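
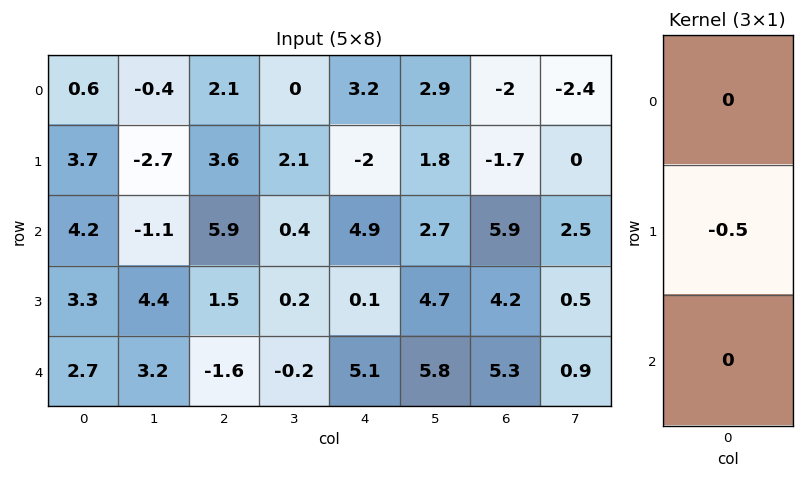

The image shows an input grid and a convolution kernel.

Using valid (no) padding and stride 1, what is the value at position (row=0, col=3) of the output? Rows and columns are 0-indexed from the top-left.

The receptive field on the input at this output position is [0 / 2.1 / 0.4]. Elementwise product with the kernel and sum: 2.1·-0.5.

-1.05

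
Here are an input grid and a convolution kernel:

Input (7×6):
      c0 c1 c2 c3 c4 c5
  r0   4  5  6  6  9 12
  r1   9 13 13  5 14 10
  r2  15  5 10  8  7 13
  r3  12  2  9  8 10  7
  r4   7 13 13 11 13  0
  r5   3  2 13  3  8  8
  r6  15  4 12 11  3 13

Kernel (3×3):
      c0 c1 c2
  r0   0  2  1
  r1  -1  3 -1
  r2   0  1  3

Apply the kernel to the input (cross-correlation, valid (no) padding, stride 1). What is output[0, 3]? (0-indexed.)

The receptive field on the input at this output position is [6 9 12 / 5 14 10 / 8 7 13]. Elementwise product with the kernel and sum: 9·2 + 12·1 + 5·-1 + 14·3 + 10·-1 + 7·1 + 13·3.

103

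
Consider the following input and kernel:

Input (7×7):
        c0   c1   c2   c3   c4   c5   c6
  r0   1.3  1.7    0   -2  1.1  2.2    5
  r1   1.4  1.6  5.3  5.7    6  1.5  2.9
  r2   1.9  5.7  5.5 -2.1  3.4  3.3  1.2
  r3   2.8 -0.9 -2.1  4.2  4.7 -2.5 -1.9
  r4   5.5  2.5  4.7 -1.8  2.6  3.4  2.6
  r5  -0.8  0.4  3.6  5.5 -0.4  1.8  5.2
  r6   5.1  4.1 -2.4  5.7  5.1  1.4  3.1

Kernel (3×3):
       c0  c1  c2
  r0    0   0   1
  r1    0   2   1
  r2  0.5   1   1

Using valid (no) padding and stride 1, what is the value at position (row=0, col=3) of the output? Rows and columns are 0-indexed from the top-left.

The receptive field on the input at this output position is [-2 1.1 2.2 / 5.7 6 1.5 / -2.1 3.4 3.3]. Elementwise product with the kernel and sum: 2.2·1 + 6·2 + 1.5·1 + -2.1·0.5 + 3.4·1 + 3.3·1.

21.35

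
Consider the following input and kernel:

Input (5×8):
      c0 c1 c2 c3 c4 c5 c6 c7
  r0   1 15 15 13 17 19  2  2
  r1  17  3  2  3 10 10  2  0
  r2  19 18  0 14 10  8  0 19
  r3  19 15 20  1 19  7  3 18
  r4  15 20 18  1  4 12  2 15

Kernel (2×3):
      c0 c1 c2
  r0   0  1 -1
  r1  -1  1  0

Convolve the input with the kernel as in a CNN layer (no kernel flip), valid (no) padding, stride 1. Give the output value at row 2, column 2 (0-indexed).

The receptive field on the input at this output position is [0 14 10 / 20 1 19]. Elementwise product with the kernel and sum: 14·1 + 10·-1 + 20·-1 + 1·1.

-15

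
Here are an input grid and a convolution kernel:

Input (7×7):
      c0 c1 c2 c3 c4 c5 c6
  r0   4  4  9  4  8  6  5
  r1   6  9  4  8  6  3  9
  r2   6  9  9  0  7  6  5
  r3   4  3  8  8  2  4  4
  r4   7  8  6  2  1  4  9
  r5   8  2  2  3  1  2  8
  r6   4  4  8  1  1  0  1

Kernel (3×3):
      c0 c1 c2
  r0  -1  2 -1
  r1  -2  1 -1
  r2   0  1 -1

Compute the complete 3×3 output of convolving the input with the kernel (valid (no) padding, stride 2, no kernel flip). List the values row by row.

-12 -22 -18
-8 -25 -9
-17 -5 -11

Output[0,0]: The receptive field on the input at this output position is [4 4 9 / 6 9 4 / 6 9 9]. Elementwise product with the kernel and sum: 4·-1 + 4·2 + 9·-1 + 6·-2 + 9·1 + 4·-1 + 9·1 + 9·-1.
Output[0,1]: The receptive field on the input at this output position is [9 4 8 / 4 8 6 / 9 0 7]. Elementwise product with the kernel and sum: 9·-1 + 4·2 + 8·-1 + 4·-2 + 8·1 + 6·-1 + 0·1 + 7·-1.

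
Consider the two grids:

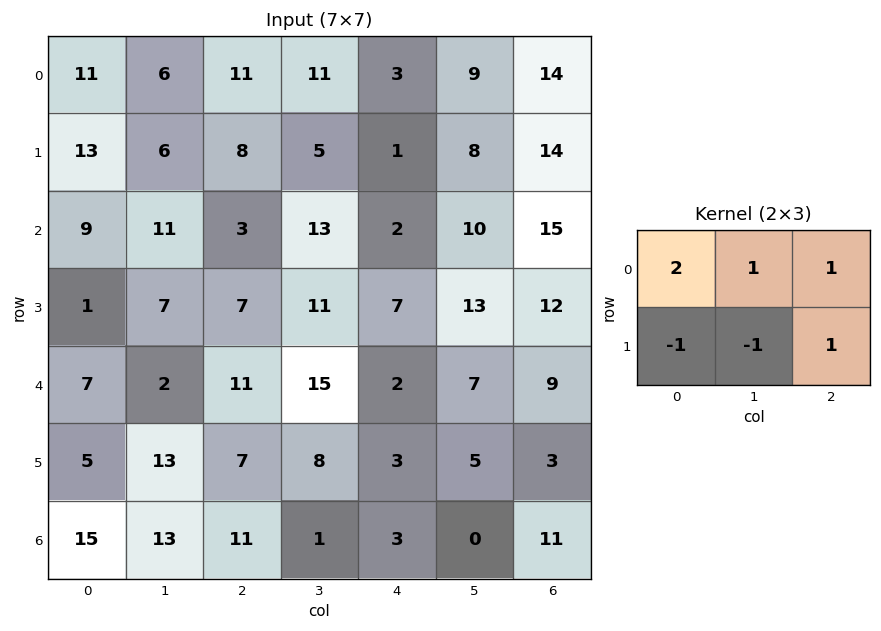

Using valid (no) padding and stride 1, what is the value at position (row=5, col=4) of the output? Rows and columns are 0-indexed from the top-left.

22

The receptive field on the input at this output position is [3 5 3 / 3 0 11]. Elementwise product with the kernel and sum: 3·2 + 5·1 + 3·1 + 3·-1 + 0·-1 + 11·1.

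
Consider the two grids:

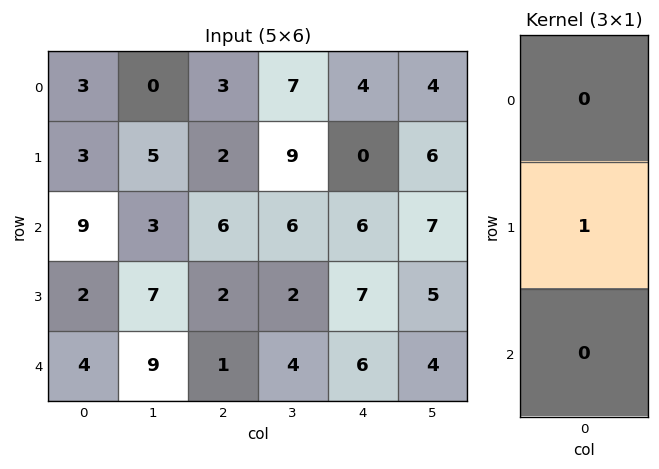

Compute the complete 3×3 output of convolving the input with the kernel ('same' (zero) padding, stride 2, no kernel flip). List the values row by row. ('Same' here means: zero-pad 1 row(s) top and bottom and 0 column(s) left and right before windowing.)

Output[0,0]: The receptive field on the zero-padded input at this output position is [0 / 3 / 3]. Elementwise product with the kernel and sum: 3·1.
Output[0,1]: The receptive field on the zero-padded input at this output position is [0 / 3 / 2]. Elementwise product with the kernel and sum: 3·1.

3 3 4
9 6 6
4 1 6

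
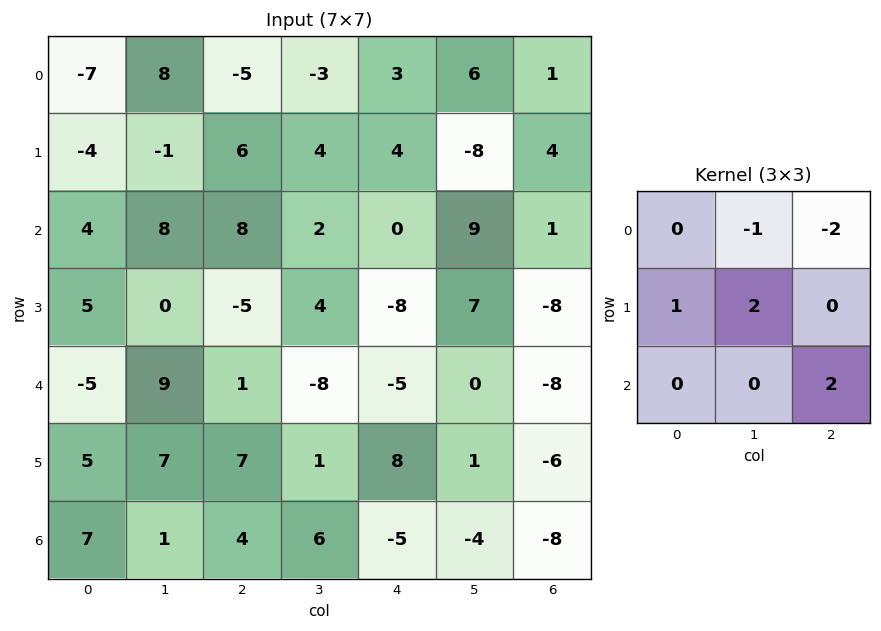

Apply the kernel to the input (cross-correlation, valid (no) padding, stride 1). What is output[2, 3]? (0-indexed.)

The receptive field on the input at this output position is [2 0 9 / 4 -8 7 / -8 -5 0]. Elementwise product with the kernel and sum: 0·-1 + 9·-2 + 4·1 + -8·2 + 0·2.

-30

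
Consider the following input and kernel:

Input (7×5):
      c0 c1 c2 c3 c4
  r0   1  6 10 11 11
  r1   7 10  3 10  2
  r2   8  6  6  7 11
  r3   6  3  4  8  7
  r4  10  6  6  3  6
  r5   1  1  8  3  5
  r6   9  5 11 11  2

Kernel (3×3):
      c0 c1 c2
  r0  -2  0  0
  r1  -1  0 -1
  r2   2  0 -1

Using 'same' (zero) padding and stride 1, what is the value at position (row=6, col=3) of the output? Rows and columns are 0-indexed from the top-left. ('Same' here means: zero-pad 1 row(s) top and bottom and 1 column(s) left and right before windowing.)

-29

The receptive field on the zero-padded input at this output position is [8 3 5 / 11 11 2 / 0 0 0]. Elementwise product with the kernel and sum: 8·-2 + 11·-1 + 2·-1 + 0·2 + 0·-1.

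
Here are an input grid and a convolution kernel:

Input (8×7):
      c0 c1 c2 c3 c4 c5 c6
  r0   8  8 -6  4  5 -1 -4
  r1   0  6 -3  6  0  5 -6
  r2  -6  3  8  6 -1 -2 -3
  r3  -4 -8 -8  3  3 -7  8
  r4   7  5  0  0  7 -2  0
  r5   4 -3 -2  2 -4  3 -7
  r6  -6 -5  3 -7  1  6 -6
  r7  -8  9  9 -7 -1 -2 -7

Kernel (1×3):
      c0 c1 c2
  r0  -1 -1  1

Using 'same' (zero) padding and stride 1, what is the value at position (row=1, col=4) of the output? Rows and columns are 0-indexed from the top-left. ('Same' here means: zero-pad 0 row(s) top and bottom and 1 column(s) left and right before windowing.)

The receptive field on the zero-padded input at this output position is [6 0 5]. Elementwise product with the kernel and sum: 6·-1 + 0·-1 + 5·1.

-1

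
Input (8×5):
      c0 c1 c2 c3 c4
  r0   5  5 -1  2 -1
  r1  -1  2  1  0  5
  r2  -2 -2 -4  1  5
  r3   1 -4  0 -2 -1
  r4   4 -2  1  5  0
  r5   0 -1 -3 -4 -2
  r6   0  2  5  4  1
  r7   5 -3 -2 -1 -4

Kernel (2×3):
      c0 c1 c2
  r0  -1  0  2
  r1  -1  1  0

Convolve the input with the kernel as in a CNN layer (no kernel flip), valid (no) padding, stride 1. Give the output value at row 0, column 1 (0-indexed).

-2

The receptive field on the input at this output position is [5 -1 2 / 2 1 0]. Elementwise product with the kernel and sum: 5·-1 + 2·2 + 2·-1 + 1·1.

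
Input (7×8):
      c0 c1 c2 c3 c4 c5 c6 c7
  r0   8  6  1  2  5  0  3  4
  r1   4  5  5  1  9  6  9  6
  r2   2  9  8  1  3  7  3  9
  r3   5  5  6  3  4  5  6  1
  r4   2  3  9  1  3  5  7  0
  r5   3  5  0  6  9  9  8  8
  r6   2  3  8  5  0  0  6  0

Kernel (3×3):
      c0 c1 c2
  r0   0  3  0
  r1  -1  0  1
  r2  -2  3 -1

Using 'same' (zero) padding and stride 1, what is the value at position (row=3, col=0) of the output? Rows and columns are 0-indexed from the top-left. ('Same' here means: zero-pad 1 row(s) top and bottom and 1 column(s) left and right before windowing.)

The receptive field on the zero-padded input at this output position is [0 2 9 / 0 5 5 / 0 2 3]. Elementwise product with the kernel and sum: 2·3 + 0·-1 + 5·1 + 0·-2 + 2·3 + 3·-1.

14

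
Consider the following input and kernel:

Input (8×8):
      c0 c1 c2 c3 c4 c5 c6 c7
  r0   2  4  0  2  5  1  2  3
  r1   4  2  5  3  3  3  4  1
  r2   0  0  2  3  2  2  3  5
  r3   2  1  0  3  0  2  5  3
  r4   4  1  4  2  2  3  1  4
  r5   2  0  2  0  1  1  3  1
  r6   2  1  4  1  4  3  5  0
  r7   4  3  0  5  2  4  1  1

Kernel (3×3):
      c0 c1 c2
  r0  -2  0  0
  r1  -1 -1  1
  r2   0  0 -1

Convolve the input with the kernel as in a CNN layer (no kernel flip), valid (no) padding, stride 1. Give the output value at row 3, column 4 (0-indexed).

-7

The receptive field on the input at this output position is [0 2 5 / 2 3 1 / 1 1 3]. Elementwise product with the kernel and sum: 0·-2 + 2·-1 + 3·-1 + 1·1 + 3·-1.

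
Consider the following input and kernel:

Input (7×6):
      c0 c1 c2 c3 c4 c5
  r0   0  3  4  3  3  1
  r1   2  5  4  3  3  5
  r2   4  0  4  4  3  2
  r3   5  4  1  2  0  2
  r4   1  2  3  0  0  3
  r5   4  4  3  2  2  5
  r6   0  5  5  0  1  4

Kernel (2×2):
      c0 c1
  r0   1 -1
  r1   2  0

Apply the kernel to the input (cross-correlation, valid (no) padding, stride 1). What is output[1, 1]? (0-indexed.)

1

The receptive field on the input at this output position is [5 4 / 0 4]. Elementwise product with the kernel and sum: 5·1 + 4·-1 + 0·2.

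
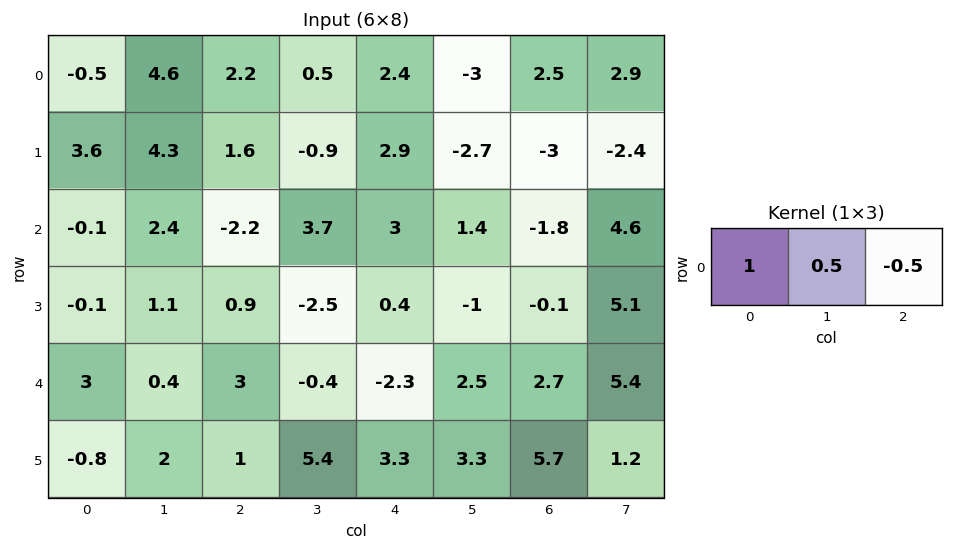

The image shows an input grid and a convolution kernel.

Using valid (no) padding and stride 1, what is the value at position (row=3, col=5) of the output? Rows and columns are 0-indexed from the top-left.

The receptive field on the input at this output position is [-1 -0.1 5.1]. Elementwise product with the kernel and sum: -1·1 + -0.1·0.5 + 5.1·-0.5.

-3.6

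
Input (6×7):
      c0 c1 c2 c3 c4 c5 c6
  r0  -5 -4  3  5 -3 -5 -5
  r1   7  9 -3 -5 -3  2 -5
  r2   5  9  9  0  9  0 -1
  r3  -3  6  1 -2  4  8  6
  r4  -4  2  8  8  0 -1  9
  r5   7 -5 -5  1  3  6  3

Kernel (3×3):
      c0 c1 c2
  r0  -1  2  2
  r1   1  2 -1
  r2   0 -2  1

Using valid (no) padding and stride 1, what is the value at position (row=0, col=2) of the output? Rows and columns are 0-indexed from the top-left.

0

The receptive field on the input at this output position is [3 5 -3 / -3 -5 -3 / 9 0 9]. Elementwise product with the kernel and sum: 3·-1 + 5·2 + -3·2 + -3·1 + -5·2 + -3·-1 + 0·-2 + 9·1.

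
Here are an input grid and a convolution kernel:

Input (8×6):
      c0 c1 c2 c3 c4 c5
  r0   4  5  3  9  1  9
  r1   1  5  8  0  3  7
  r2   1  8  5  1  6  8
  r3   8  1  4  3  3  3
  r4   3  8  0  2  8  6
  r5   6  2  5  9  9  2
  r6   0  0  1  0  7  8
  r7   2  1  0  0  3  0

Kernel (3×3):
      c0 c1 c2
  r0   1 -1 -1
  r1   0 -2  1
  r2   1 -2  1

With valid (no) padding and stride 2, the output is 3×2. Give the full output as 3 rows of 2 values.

-16 5
-23 -1
-3 -11

Output[0,0]: The receptive field on the input at this output position is [4 5 3 / 1 5 8 / 1 8 5]. Elementwise product with the kernel and sum: 4·1 + 5·-1 + 3·-1 + 5·-2 + 8·1 + 1·1 + 8·-2 + 5·1.
Output[0,1]: The receptive field on the input at this output position is [3 9 1 / 8 0 3 / 5 1 6]. Elementwise product with the kernel and sum: 3·1 + 9·-1 + 1·-1 + 0·-2 + 3·1 + 5·1 + 1·-2 + 6·1.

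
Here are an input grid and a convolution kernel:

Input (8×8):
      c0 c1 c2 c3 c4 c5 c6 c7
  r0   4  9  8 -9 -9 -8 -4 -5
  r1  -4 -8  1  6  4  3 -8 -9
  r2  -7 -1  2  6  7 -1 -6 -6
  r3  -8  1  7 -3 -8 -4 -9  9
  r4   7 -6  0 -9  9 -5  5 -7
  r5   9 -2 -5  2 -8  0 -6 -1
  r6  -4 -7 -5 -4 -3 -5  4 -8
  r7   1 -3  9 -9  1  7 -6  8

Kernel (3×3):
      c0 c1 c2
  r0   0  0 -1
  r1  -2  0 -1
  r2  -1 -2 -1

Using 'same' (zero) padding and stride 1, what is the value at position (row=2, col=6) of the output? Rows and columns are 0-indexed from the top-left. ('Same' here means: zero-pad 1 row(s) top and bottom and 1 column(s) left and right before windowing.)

The receptive field on the zero-padded input at this output position is [3 -8 -9 / -1 -6 -6 / -4 -9 9]. Elementwise product with the kernel and sum: -9·-1 + -1·-2 + -6·-1 + -4·-1 + -9·-2 + 9·-1.

30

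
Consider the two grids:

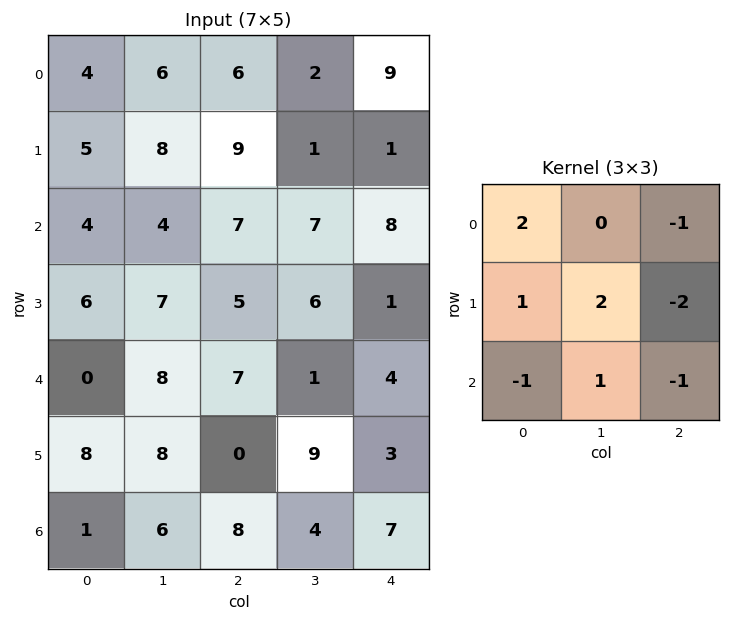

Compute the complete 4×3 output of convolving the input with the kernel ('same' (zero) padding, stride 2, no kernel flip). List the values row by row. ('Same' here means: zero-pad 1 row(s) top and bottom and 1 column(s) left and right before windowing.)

-7 14 20
-9 11 20
-23 11 15
-18 21 36

Output[0,0]: The receptive field on the zero-padded input at this output position is [0 0 0 / 0 4 6 / 0 5 8]. Elementwise product with the kernel and sum: 0·2 + 0·-1 + 0·1 + 4·2 + 6·-2 + 0·-1 + 5·1 + 8·-1.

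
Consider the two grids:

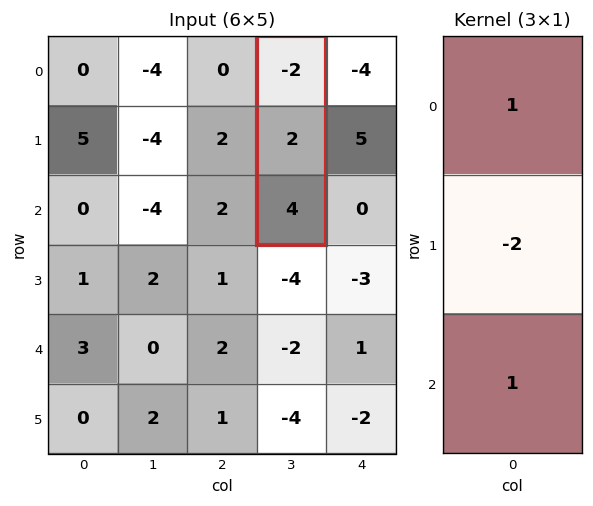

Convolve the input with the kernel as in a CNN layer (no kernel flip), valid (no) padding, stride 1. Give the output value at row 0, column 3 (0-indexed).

-2

The receptive field on the input at this output position is [-2 / 2 / 4]. Elementwise product with the kernel and sum: -2·1 + 2·-2 + 4·1.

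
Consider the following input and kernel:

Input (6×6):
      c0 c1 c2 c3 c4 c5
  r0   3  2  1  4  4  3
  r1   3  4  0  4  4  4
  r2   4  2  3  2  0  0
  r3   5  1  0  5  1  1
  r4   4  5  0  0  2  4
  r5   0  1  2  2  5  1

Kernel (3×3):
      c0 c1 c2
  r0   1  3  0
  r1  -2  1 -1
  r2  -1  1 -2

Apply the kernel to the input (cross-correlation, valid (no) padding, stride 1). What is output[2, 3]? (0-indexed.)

-14

The receptive field on the input at this output position is [2 0 0 / 5 1 1 / 0 2 4]. Elementwise product with the kernel and sum: 2·1 + 0·3 + 5·-2 + 1·1 + 1·-1 + 0·-1 + 2·1 + 4·-2.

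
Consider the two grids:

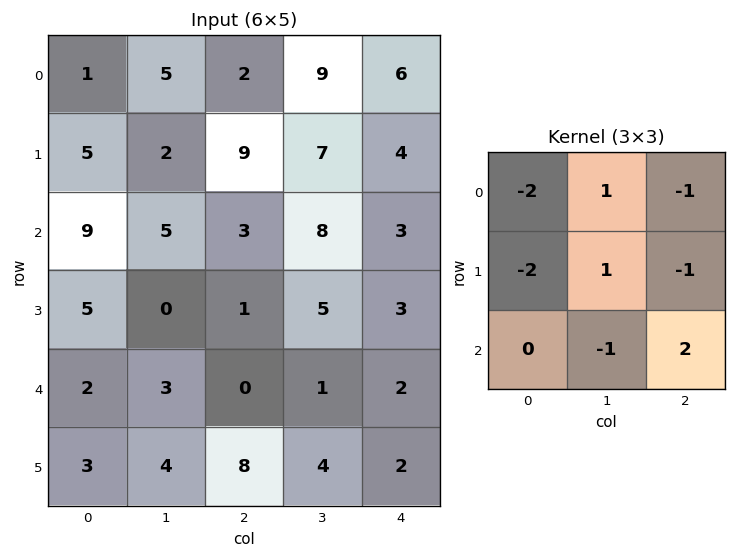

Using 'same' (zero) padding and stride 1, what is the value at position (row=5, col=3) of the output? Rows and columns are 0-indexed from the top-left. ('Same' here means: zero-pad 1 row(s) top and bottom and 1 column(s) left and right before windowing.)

The receptive field on the zero-padded input at this output position is [0 1 2 / 8 4 2 / 0 0 0]. Elementwise product with the kernel and sum: 0·-2 + 1·1 + 2·-1 + 8·-2 + 4·1 + 2·-1 + 0·-1 + 0·2.

-15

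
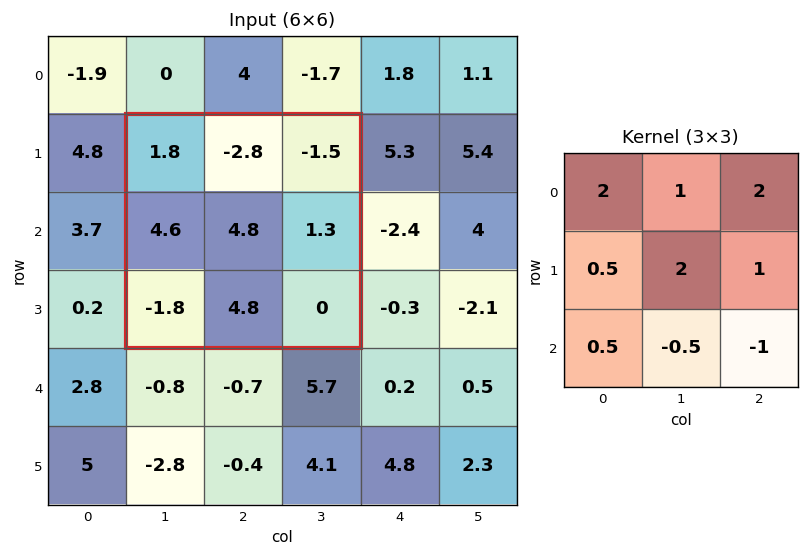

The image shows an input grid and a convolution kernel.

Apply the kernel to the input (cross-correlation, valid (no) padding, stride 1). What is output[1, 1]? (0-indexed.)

The receptive field on the input at this output position is [1.8 -2.8 -1.5 / 4.6 4.8 1.3 / -1.8 4.8 0]. Elementwise product with the kernel and sum: 1.8·2 + -2.8·1 + -1.5·2 + 4.6·0.5 + 4.8·2 + 1.3·1 + -1.8·0.5 + 4.8·-0.5 + 0·-1.

7.7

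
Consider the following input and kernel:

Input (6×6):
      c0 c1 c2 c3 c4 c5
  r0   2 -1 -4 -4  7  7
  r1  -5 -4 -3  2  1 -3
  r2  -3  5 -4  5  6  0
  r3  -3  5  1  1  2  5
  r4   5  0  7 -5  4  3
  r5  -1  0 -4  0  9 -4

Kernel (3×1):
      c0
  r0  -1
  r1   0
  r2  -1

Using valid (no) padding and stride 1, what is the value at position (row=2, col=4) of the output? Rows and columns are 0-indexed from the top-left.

-10

The receptive field on the input at this output position is [6 / 2 / 4]. Elementwise product with the kernel and sum: 6·-1 + 4·-1.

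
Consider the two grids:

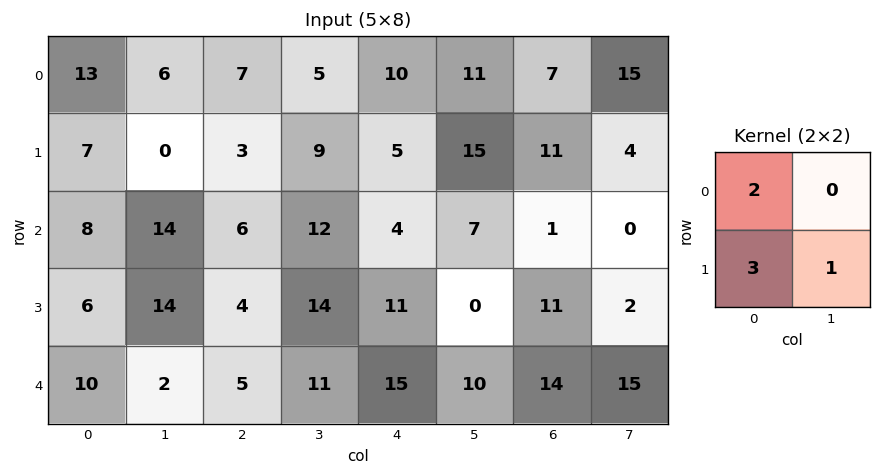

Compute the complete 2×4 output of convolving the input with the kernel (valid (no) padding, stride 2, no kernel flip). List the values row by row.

47 32 50 51
48 38 41 37

Output[0,0]: The receptive field on the input at this output position is [13 6 / 7 0]. Elementwise product with the kernel and sum: 13·2 + 7·3 + 0·1.
Output[0,1]: The receptive field on the input at this output position is [7 5 / 3 9]. Elementwise product with the kernel and sum: 7·2 + 3·3 + 9·1.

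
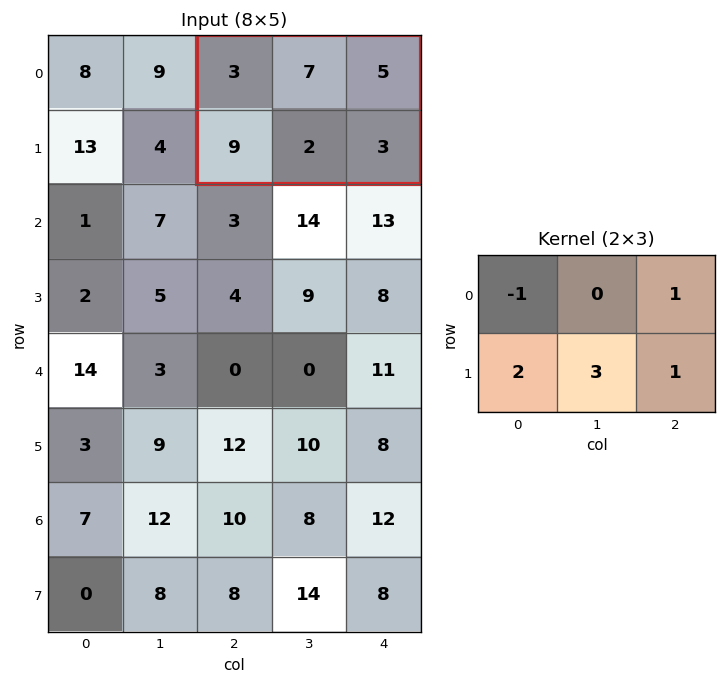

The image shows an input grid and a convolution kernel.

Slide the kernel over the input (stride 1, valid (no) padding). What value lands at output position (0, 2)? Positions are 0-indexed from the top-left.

29

The receptive field on the input at this output position is [3 7 5 / 9 2 3]. Elementwise product with the kernel and sum: 3·-1 + 5·1 + 9·2 + 2·3 + 3·1.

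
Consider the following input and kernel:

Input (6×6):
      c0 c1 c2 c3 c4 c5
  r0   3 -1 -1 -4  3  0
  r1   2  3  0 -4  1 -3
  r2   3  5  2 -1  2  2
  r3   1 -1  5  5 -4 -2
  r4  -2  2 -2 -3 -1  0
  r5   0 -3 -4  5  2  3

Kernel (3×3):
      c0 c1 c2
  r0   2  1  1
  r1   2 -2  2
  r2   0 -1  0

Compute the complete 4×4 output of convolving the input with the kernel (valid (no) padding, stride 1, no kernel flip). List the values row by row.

-3 -11 8 -23
8 1 2 -8
25 11 0 17
-3 14 6 -2

Output[0,0]: The receptive field on the input at this output position is [3 -1 -1 / 2 3 0 / 3 5 2]. Elementwise product with the kernel and sum: 3·2 + -1·1 + -1·1 + 2·2 + 3·-2 + 0·2 + 5·-1.
Output[0,1]: The receptive field on the input at this output position is [-1 -1 -4 / 3 0 -4 / 5 2 -1]. Elementwise product with the kernel and sum: -1·2 + -1·1 + -4·1 + 3·2 + 0·-2 + -4·2 + 2·-1.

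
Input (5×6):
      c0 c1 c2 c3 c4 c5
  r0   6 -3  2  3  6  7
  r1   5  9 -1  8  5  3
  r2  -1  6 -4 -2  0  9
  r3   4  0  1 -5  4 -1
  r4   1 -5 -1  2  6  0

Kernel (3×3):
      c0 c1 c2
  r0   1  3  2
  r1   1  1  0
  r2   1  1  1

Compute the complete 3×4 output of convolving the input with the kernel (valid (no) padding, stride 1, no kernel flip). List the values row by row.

Output[0,0]: The receptive field on the input at this output position is [6 -3 2 / 5 9 -1 / -1 6 -4]. Elementwise product with the kernel and sum: 6·1 + -3·3 + 2·2 + 5·1 + 9·1 + -1·1 + 6·1 + -4·1.
Output[0,1]: The receptive field on the input at this output position is [-3 2 3 / 9 -1 8 / 6 -4 -2]. Elementwise product with the kernel and sum: -3·1 + 2·3 + 3·2 + 9·1 + -1·1 + 6·1 + -4·1 + -2·1.

16 17 24 55
40 20 27 25
8 -13 -7 23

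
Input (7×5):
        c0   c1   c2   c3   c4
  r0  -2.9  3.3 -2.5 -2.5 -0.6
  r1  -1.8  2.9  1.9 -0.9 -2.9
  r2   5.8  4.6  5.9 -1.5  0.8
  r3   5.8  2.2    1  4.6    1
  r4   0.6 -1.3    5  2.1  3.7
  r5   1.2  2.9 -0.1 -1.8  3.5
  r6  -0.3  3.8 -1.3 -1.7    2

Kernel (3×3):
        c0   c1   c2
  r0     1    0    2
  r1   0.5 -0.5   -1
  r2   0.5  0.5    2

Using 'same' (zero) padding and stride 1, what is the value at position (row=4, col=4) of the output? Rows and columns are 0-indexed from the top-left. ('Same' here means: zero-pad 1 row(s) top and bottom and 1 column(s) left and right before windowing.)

4.65

The receptive field on the zero-padded input at this output position is [4.6 1 0 / 2.1 3.7 0 / -1.8 3.5 0]. Elementwise product with the kernel and sum: 4.6·1 + 0·2 + 2.1·0.5 + 3.7·-0.5 + 0·-1 + -1.8·0.5 + 3.5·0.5 + 0·2.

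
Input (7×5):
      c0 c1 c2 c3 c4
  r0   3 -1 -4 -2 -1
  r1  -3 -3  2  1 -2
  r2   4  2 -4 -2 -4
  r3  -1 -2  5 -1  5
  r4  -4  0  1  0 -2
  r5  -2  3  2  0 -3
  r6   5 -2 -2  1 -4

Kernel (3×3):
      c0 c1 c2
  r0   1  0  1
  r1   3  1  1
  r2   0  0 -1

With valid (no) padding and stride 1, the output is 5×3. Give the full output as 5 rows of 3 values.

-7 -7 4
4 -1 -23
-1 -2 13
-9 -2 14
-2 10 6

Output[0,0]: The receptive field on the input at this output position is [3 -1 -4 / -3 -3 2 / 4 2 -4]. Elementwise product with the kernel and sum: 3·1 + -4·1 + -3·3 + -3·1 + 2·1 + -4·-1.
Output[0,1]: The receptive field on the input at this output position is [-1 -4 -2 / -3 2 1 / 2 -4 -2]. Elementwise product with the kernel and sum: -1·1 + -2·1 + -3·3 + 2·1 + 1·1 + -2·-1.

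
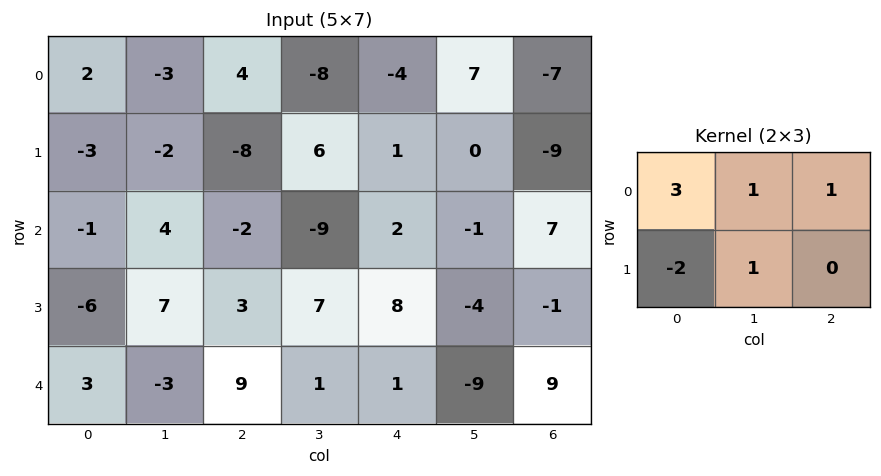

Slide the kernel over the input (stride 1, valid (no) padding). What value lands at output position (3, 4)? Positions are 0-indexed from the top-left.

8

The receptive field on the input at this output position is [8 -4 -1 / 1 -9 9]. Elementwise product with the kernel and sum: 8·3 + -4·1 + -1·1 + 1·-2 + -9·1.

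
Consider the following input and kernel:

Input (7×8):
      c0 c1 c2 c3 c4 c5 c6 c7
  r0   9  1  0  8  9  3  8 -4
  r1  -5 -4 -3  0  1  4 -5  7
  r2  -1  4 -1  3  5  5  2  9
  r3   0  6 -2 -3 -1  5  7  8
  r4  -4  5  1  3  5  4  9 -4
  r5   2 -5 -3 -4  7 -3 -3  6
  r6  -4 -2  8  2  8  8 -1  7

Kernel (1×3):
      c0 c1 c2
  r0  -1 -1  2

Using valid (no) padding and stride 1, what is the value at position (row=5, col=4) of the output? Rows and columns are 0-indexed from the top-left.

The receptive field on the input at this output position is [7 -3 -3]. Elementwise product with the kernel and sum: 7·-1 + -3·-1 + -3·2.

-10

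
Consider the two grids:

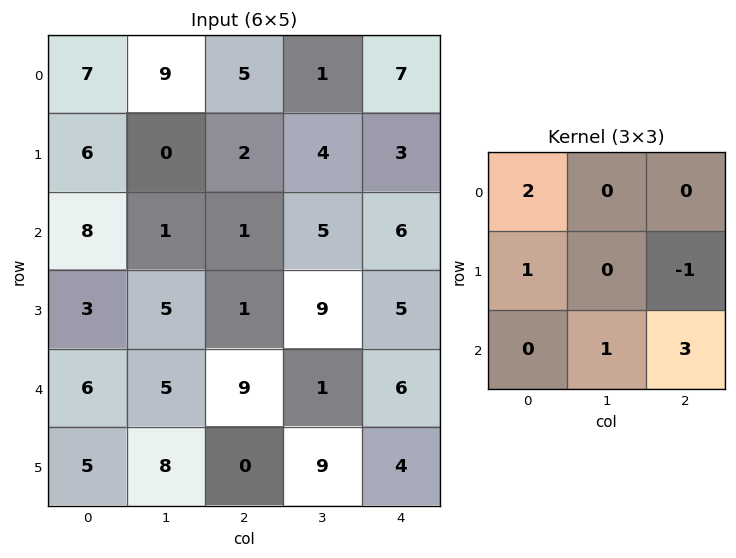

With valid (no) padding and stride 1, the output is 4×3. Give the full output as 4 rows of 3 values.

Output[0,0]: The receptive field on the input at this output position is [7 9 5 / 6 0 2 / 8 1 1]. Elementwise product with the kernel and sum: 7·2 + 6·1 + 2·-1 + 1·1 + 1·3.
Output[0,1]: The receptive field on the input at this output position is [9 5 1 / 0 2 4 / 1 1 5]. Elementwise product with the kernel and sum: 9·2 + 0·1 + 4·-1 + 1·1 + 5·3.

22 30 32
27 24 23
50 10 17
11 41 26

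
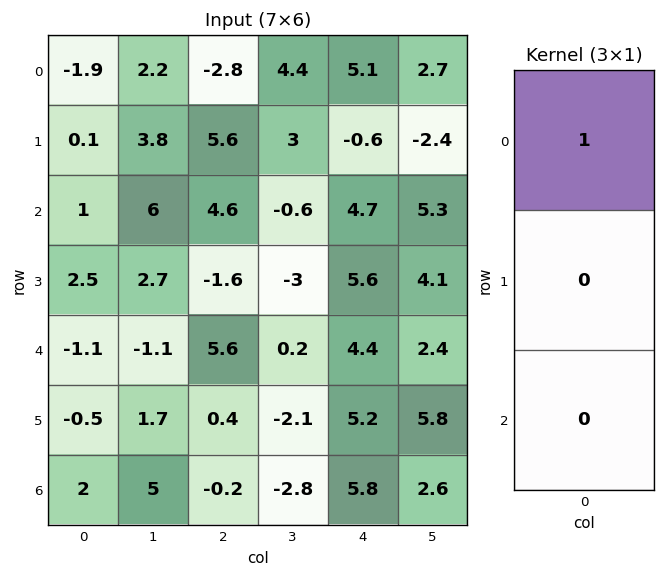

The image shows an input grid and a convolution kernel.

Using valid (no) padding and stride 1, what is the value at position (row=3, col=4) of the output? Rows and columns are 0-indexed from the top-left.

The receptive field on the input at this output position is [5.6 / 4.4 / 5.2]. Elementwise product with the kernel and sum: 5.6·1.

5.6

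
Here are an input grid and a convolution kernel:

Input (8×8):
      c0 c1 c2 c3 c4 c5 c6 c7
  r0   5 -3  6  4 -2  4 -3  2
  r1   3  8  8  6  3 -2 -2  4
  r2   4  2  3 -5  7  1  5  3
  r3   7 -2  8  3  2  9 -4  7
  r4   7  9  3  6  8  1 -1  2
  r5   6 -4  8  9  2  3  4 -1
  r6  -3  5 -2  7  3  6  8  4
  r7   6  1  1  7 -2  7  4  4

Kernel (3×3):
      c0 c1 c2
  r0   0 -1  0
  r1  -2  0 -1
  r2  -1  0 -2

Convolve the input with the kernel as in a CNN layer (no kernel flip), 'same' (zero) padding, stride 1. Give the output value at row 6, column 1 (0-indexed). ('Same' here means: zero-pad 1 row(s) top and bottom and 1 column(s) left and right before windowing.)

The receptive field on the zero-padded input at this output position is [6 -4 8 / -3 5 -2 / 6 1 1]. Elementwise product with the kernel and sum: -4·-1 + -3·-2 + -2·-1 + 6·-1 + 1·-2.

4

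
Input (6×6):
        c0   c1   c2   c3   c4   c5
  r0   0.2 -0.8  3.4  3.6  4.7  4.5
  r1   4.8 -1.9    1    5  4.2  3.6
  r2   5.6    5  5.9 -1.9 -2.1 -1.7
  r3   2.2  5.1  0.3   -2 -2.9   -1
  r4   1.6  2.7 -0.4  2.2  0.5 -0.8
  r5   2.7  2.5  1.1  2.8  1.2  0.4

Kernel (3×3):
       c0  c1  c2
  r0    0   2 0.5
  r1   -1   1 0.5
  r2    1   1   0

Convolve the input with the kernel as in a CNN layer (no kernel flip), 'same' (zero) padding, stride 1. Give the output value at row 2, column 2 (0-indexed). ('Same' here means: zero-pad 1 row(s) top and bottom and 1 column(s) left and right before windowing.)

9.85

The receptive field on the zero-padded input at this output position is [-1.9 1 5 / 5 5.9 -1.9 / 5.1 0.3 -2]. Elementwise product with the kernel and sum: 1·2 + 5·0.5 + 5·-1 + 5.9·1 + -1.9·0.5 + 5.1·1 + 0.3·1.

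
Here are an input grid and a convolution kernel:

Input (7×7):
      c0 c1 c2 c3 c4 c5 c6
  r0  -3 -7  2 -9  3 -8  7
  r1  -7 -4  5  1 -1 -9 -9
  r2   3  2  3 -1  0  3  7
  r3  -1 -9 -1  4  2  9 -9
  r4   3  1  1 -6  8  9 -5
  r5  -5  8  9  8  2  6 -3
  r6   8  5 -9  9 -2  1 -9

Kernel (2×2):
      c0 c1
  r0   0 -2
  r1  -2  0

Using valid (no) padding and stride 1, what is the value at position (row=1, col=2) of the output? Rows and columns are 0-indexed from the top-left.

-8

The receptive field on the input at this output position is [5 1 / 3 -1]. Elementwise product with the kernel and sum: 1·-2 + 3·-2.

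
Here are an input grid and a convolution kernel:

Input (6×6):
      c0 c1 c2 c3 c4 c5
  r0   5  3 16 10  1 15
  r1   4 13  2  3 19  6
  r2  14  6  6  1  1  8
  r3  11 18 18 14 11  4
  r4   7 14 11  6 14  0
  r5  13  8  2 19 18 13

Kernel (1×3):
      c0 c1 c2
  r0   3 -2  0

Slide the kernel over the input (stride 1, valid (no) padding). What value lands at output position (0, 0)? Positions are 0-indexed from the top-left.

9

The receptive field on the input at this output position is [5 3 16]. Elementwise product with the kernel and sum: 5·3 + 3·-2.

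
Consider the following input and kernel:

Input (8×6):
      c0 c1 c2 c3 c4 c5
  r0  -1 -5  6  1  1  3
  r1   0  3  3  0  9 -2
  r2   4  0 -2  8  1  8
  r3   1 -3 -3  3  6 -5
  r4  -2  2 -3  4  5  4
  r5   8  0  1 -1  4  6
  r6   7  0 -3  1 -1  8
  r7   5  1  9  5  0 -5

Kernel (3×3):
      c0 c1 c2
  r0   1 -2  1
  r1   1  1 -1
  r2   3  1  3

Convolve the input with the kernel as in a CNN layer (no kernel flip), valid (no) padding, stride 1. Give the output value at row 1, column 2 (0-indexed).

29

The receptive field on the input at this output position is [3 0 9 / -2 8 1 / -3 3 6]. Elementwise product with the kernel and sum: 3·1 + 0·-2 + 9·1 + -2·1 + 8·1 + 1·-1 + -3·3 + 3·1 + 6·3.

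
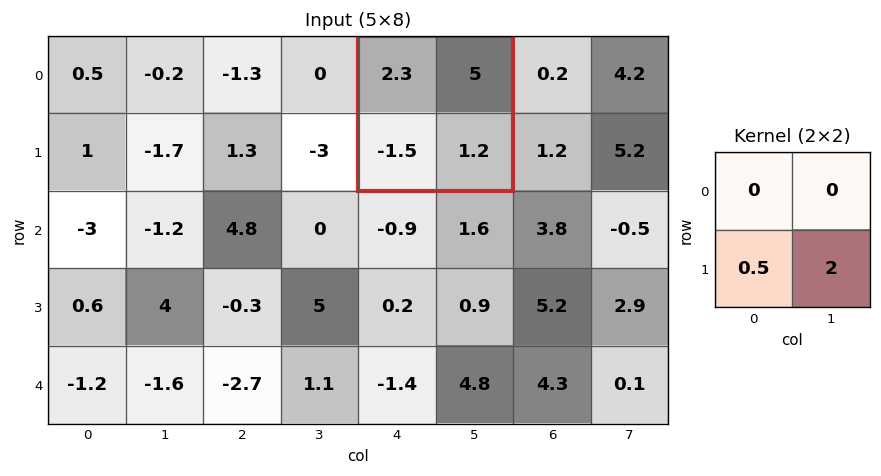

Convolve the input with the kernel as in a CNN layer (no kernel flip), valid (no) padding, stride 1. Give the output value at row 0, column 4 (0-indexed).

1.65

The receptive field on the input at this output position is [2.3 5 / -1.5 1.2]. Elementwise product with the kernel and sum: -1.5·0.5 + 1.2·2.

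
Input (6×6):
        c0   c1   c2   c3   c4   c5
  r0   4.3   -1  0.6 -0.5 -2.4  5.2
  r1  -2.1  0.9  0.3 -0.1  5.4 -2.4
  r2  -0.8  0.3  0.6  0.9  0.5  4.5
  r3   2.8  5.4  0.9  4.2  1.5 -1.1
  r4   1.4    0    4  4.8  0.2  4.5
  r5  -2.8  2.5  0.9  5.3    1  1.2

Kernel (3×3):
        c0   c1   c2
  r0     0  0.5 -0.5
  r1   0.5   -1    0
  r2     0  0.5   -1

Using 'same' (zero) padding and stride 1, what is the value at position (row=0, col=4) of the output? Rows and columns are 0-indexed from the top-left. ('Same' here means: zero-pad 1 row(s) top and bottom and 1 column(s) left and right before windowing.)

The receptive field on the zero-padded input at this output position is [0 0 0 / -0.5 -2.4 5.2 / -0.1 5.4 -2.4]. Elementwise product with the kernel and sum: 0·0.5 + 0·-0.5 + -0.5·0.5 + -2.4·-1 + 5.4·0.5 + -2.4·-1.

7.25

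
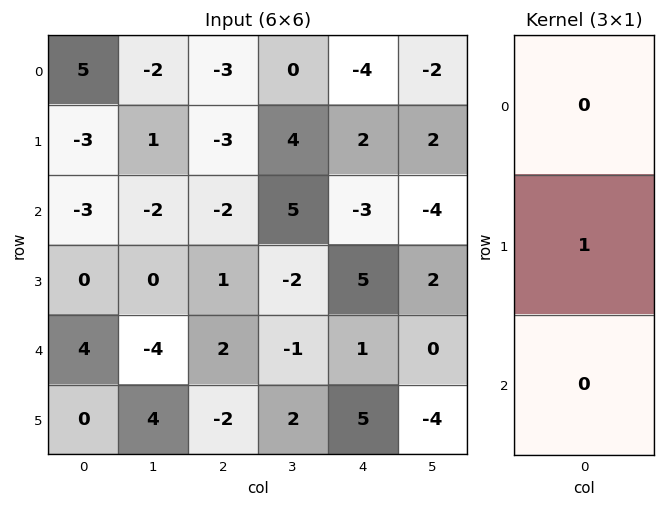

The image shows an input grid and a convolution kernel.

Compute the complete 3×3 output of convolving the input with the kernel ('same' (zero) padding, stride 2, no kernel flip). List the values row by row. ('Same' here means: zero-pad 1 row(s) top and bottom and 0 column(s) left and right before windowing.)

5 -3 -4
-3 -2 -3
4 2 1

Output[0,0]: The receptive field on the zero-padded input at this output position is [0 / 5 / -3]. Elementwise product with the kernel and sum: 5·1.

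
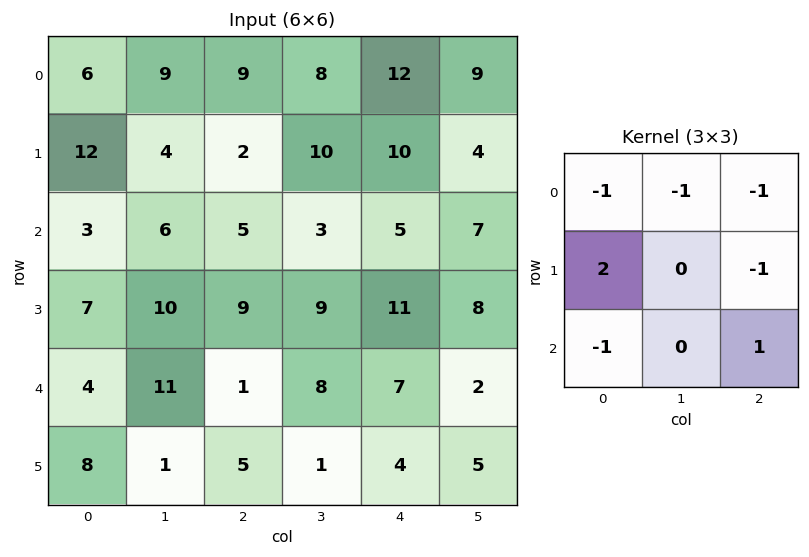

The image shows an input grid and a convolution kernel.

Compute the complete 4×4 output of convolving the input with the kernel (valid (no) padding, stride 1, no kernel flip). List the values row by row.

Output[0,0]: The receptive field on the input at this output position is [6 9 9 / 12 4 2 / 3 6 5]. Elementwise product with the kernel and sum: 6·-1 + 9·-1 + 9·-1 + 12·2 + 2·-1 + 3·-1 + 5·1.

0 -31 -35 -9
-15 -8 -15 -26
-12 -6 0 -11
-22 -14 -35 -10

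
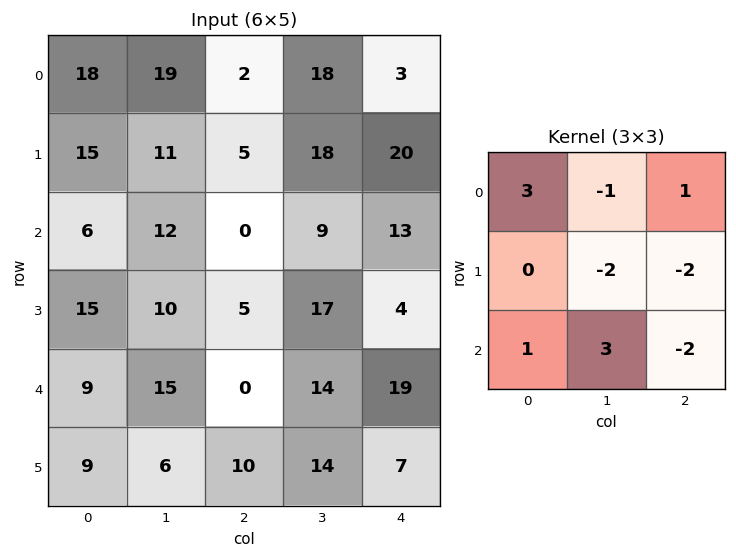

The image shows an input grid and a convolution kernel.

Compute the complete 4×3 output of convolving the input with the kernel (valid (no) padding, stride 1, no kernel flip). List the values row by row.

Output[0,0]: The receptive field on the input at this output position is [18 19 2 / 15 11 5 / 6 12 0]. Elementwise product with the kernel and sum: 18·3 + 19·-1 + 2·1 + 11·-2 + 5·-2 + 6·1 + 12·3 + 0·-2.

47 21 -84
50 19 21
30 -12 -34
17 22 -26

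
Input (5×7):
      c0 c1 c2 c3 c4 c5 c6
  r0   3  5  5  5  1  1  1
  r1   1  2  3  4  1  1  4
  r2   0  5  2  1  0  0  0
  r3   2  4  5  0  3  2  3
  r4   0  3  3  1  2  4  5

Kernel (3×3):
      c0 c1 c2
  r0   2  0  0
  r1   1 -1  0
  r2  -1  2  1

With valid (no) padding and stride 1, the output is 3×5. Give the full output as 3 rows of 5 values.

Output[0,0]: The receptive field on the input at this output position is [3 5 5 / 1 2 3 / 0 5 2]. Elementwise product with the kernel and sum: 3·2 + 1·1 + 2·-1 + 0·-1 + 5·2 + 2·1.
Output[0,1]: The receptive field on the input at this output position is [5 5 5 / 2 3 4 / 5 2 1]. Elementwise product with the kernel and sum: 5·2 + 2·1 + 3·-1 + 5·-1 + 2·2 + 1·1.

17 9 9 12 2
8 13 5 17 6
7 13 10 6 12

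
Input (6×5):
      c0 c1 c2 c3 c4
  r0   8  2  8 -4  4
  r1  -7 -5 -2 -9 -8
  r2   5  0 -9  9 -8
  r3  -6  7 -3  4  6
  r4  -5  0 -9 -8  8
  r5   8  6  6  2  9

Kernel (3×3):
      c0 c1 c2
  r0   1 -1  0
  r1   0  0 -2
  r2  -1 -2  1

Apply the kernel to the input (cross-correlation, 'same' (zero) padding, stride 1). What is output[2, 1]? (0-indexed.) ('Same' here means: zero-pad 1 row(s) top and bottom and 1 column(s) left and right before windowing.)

5

The receptive field on the zero-padded input at this output position is [-7 -5 -2 / 5 0 -9 / -6 7 -3]. Elementwise product with the kernel and sum: -7·1 + -5·-1 + -9·-2 + -6·-1 + 7·-2 + -3·1.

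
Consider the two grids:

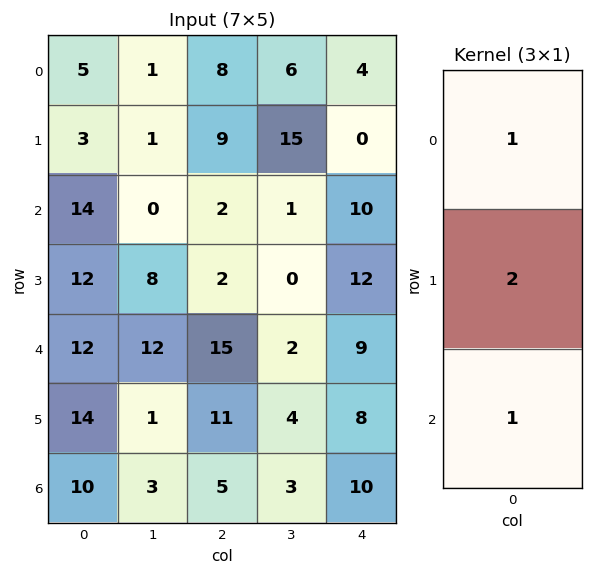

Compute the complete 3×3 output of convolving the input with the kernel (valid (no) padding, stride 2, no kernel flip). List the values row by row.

Output[0,0]: The receptive field on the input at this output position is [5 / 3 / 14]. Elementwise product with the kernel and sum: 5·1 + 3·2 + 14·1.

25 28 14
50 21 43
50 42 35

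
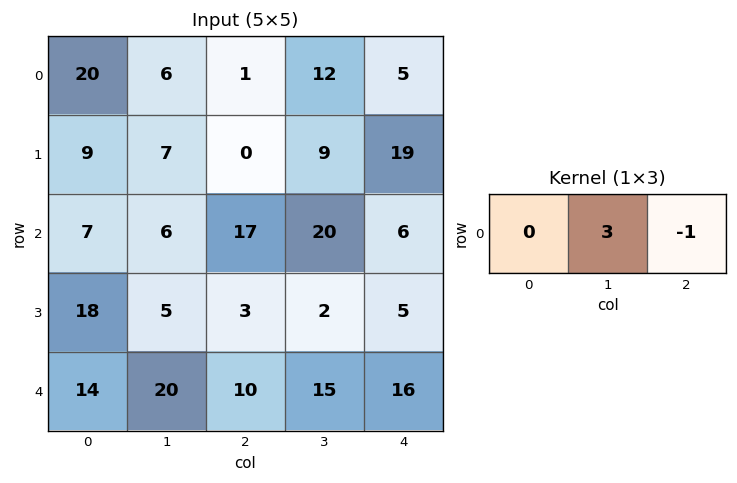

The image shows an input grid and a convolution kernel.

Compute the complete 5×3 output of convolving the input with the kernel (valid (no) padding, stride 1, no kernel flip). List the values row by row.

Output[0,0]: The receptive field on the input at this output position is [20 6 1]. Elementwise product with the kernel and sum: 6·3 + 1·-1.

17 -9 31
21 -9 8
1 31 54
12 7 1
50 15 29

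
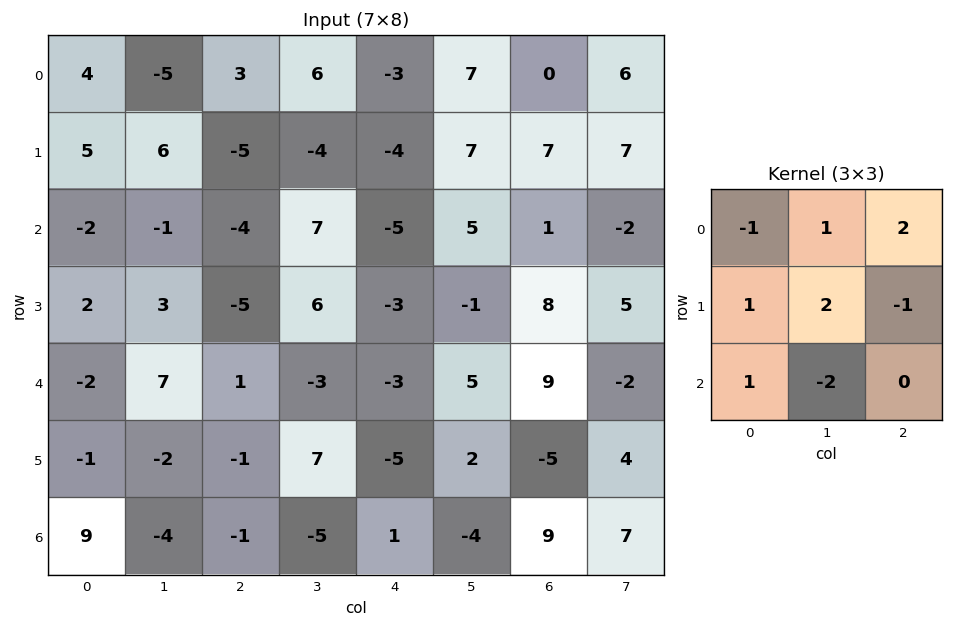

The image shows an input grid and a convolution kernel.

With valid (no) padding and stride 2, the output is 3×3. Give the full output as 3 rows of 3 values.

19 -30 -2
-10 18 -14
24 17 39

Output[0,0]: The receptive field on the input at this output position is [4 -5 3 / 5 6 -5 / -2 -1 -4]. Elementwise product with the kernel and sum: 4·-1 + -5·1 + 3·2 + 5·1 + 6·2 + -5·-1 + -2·1 + -1·-2.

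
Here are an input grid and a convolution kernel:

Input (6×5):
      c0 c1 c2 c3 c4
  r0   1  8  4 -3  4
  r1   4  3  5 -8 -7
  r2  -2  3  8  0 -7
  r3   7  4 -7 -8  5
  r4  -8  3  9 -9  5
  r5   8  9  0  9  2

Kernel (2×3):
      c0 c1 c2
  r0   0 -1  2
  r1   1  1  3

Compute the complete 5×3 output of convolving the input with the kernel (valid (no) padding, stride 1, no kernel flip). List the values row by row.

Output[0,0]: The receptive field on the input at this output position is [1 8 4 / 4 3 5]. Elementwise product with the kernel and sum: 8·-1 + 4·2 + 4·1 + 3·1 + 5·3.
Output[0,1]: The receptive field on the input at this output position is [8 4 -3 / 3 5 -8]. Elementwise product with the kernel and sum: 4·-1 + -3·2 + 3·1 + 5·1 + -8·3.

22 -26 -13
32 -10 -19
3 -35 -14
4 -24 33
32 9 34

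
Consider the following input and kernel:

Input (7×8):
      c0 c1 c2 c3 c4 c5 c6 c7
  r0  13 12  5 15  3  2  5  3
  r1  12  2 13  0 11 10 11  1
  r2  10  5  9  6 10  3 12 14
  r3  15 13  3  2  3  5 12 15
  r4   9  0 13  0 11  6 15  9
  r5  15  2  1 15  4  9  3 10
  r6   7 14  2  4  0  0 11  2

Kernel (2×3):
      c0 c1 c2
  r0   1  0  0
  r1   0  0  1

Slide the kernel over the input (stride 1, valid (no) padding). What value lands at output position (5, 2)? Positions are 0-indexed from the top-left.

1

The receptive field on the input at this output position is [1 15 4 / 2 4 0]. Elementwise product with the kernel and sum: 1·1 + 0·1.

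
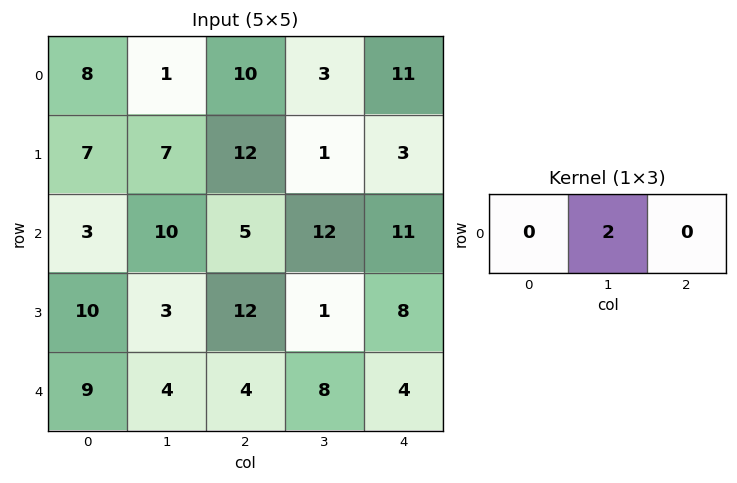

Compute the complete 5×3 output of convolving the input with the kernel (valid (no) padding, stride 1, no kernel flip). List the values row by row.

Output[0,0]: The receptive field on the input at this output position is [8 1 10]. Elementwise product with the kernel and sum: 1·2.
Output[0,1]: The receptive field on the input at this output position is [1 10 3]. Elementwise product with the kernel and sum: 10·2.

2 20 6
14 24 2
20 10 24
6 24 2
8 8 16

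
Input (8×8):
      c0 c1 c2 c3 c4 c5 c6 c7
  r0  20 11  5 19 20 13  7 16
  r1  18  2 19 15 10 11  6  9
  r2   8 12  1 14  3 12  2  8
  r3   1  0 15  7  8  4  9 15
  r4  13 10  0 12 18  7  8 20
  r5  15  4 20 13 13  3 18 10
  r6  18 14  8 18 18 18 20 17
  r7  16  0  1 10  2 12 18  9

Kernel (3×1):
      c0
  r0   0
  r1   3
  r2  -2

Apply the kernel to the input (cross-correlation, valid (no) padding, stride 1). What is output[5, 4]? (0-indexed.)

50

The receptive field on the input at this output position is [13 / 18 / 2]. Elementwise product with the kernel and sum: 18·3 + 2·-2.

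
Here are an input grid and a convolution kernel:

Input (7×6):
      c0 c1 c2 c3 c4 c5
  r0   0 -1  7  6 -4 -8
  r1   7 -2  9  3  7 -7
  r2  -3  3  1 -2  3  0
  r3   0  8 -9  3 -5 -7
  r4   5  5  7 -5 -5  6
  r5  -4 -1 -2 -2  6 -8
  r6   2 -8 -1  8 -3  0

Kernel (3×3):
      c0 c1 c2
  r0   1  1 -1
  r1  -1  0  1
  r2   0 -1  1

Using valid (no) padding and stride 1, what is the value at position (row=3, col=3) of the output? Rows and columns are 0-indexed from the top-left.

2

The receptive field on the input at this output position is [3 -5 -7 / -5 -5 6 / -2 6 -8]. Elementwise product with the kernel and sum: 3·1 + -5·1 + -7·-1 + -5·-1 + 6·1 + 6·-1 + -8·1.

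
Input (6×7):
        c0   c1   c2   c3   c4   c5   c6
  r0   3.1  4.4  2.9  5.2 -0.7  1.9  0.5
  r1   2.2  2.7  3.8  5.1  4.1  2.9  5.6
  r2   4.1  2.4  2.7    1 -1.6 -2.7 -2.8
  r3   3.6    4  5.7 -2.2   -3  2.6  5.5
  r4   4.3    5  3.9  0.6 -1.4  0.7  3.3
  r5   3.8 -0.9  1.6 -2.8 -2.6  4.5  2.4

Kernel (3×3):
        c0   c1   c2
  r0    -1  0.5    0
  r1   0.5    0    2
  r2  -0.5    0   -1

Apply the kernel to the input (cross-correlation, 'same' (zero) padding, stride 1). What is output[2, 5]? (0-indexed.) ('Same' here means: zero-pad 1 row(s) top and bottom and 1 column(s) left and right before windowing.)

-13.05

The receptive field on the zero-padded input at this output position is [4.1 2.9 5.6 / -1.6 -2.7 -2.8 / -3 2.6 5.5]. Elementwise product with the kernel and sum: 4.1·-1 + 2.9·0.5 + -1.6·0.5 + -2.8·2 + -3·-0.5 + 5.5·-1.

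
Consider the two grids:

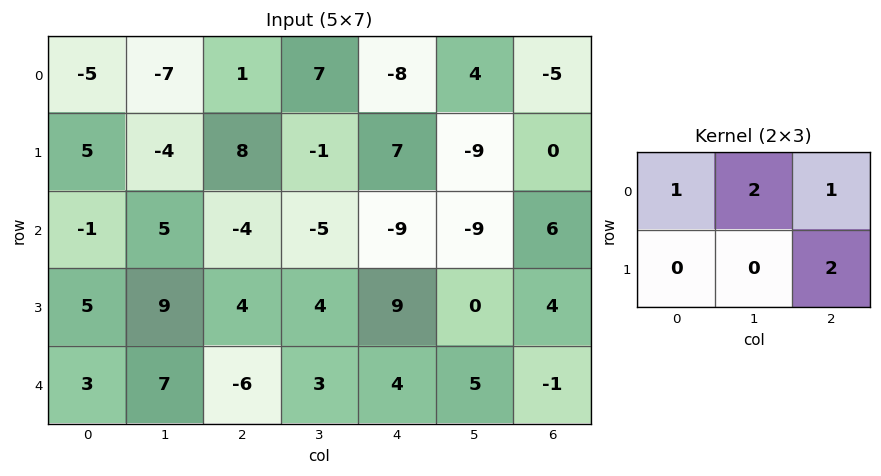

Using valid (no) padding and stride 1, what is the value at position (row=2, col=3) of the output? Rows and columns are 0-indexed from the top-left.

The receptive field on the input at this output position is [-5 -9 -9 / 4 9 0]. Elementwise product with the kernel and sum: -5·1 + -9·2 + -9·1 + 0·2.

-32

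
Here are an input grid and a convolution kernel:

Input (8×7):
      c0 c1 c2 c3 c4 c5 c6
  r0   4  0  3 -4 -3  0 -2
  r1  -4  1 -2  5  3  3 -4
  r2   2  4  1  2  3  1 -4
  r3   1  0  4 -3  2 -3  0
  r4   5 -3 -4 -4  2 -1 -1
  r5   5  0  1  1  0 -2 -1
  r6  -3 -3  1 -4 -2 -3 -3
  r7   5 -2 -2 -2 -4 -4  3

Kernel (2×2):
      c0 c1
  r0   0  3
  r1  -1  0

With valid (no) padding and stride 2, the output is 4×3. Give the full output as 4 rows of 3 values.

Output[0,0]: The receptive field on the input at this output position is [4 0 / -4 1]. Elementwise product with the kernel and sum: 0·3 + -4·-1.

4 -10 -3
11 2 1
-14 -13 -3
-14 -10 -5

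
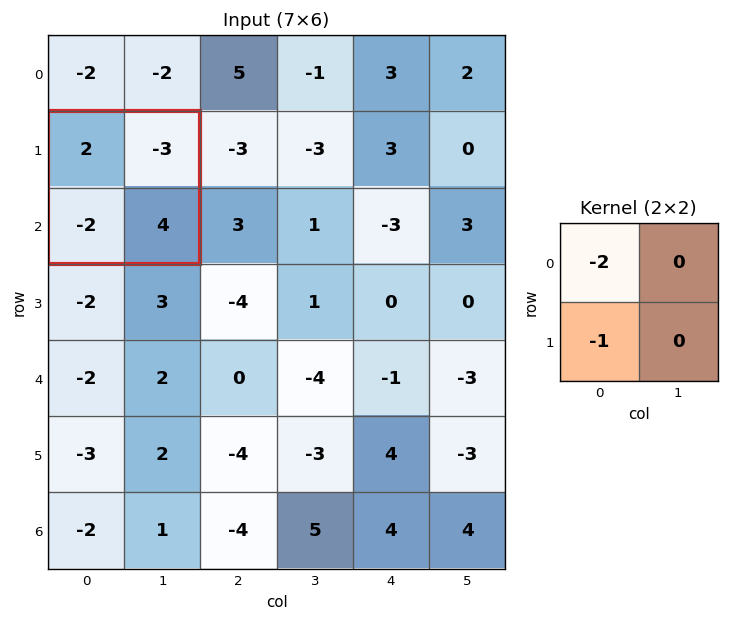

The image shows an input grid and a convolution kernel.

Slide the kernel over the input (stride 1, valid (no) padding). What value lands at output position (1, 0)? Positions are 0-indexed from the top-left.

The receptive field on the input at this output position is [2 -3 / -2 4]. Elementwise product with the kernel and sum: 2·-2 + -2·-1.

-2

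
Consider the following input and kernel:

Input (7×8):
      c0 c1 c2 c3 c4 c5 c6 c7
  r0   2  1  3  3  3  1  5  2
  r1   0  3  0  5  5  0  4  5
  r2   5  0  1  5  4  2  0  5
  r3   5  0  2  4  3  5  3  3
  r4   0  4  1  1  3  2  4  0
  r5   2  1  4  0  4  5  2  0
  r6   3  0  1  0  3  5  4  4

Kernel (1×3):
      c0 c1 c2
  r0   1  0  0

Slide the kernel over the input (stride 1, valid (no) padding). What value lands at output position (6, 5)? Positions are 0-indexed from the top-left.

The receptive field on the input at this output position is [5 4 4]. Elementwise product with the kernel and sum: 5·1.

5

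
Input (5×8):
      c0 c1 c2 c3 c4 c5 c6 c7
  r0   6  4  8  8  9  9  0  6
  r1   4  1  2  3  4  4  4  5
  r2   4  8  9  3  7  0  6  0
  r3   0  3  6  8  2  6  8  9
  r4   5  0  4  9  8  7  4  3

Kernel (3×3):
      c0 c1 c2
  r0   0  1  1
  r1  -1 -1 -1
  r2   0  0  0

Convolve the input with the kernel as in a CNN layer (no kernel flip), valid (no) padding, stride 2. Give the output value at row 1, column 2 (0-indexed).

The receptive field on the input at this output position is [7 0 6 / 2 6 8 / 8 7 4]. Elementwise product with the kernel and sum: 0·1 + 6·1 + 2·-1 + 6·-1 + 8·-1.

-10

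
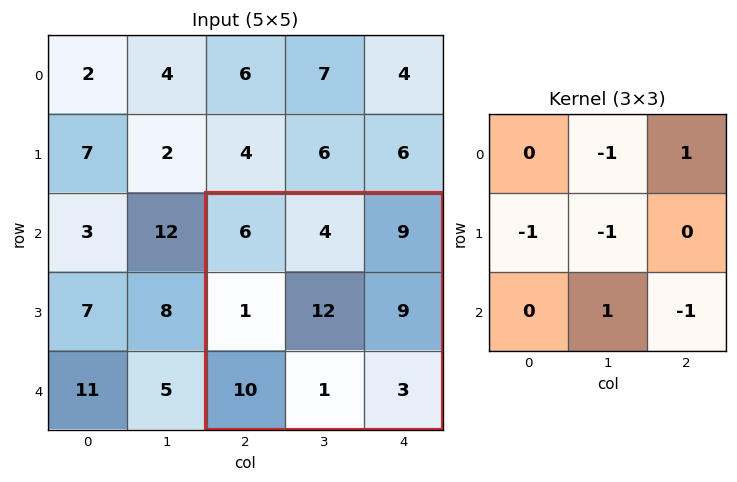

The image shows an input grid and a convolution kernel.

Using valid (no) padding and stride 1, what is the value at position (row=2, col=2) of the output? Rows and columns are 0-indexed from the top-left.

-10

The receptive field on the input at this output position is [6 4 9 / 1 12 9 / 10 1 3]. Elementwise product with the kernel and sum: 4·-1 + 9·1 + 1·-1 + 12·-1 + 1·1 + 3·-1.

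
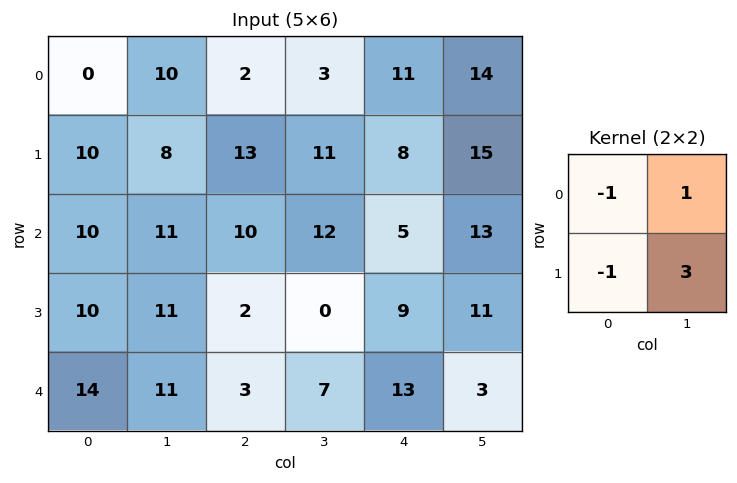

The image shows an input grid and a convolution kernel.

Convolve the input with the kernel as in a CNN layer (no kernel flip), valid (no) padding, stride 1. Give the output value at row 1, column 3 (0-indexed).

0

The receptive field on the input at this output position is [11 8 / 12 5]. Elementwise product with the kernel and sum: 11·-1 + 8·1 + 12·-1 + 5·3.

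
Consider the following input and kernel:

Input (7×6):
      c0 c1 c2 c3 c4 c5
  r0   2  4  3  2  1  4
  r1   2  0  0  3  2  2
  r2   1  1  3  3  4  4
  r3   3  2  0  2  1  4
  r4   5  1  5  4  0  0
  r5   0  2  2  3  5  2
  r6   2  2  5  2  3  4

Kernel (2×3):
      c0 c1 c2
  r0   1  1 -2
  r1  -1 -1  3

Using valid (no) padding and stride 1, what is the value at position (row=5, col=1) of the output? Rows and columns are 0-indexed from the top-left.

The receptive field on the input at this output position is [2 2 3 / 2 5 2]. Elementwise product with the kernel and sum: 2·1 + 2·1 + 3·-2 + 2·-1 + 5·-1 + 2·3.

-3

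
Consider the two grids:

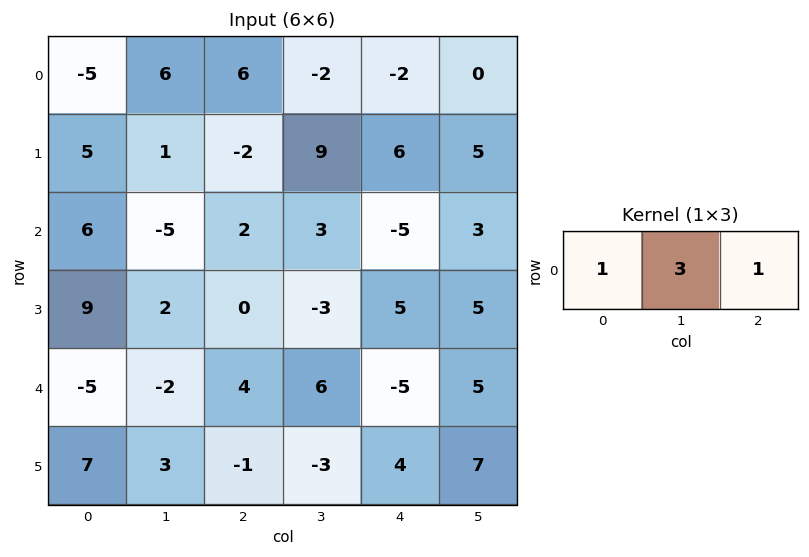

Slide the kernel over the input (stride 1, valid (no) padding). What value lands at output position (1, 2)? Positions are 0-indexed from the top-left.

The receptive field on the input at this output position is [-2 9 6]. Elementwise product with the kernel and sum: -2·1 + 9·3 + 6·1.

31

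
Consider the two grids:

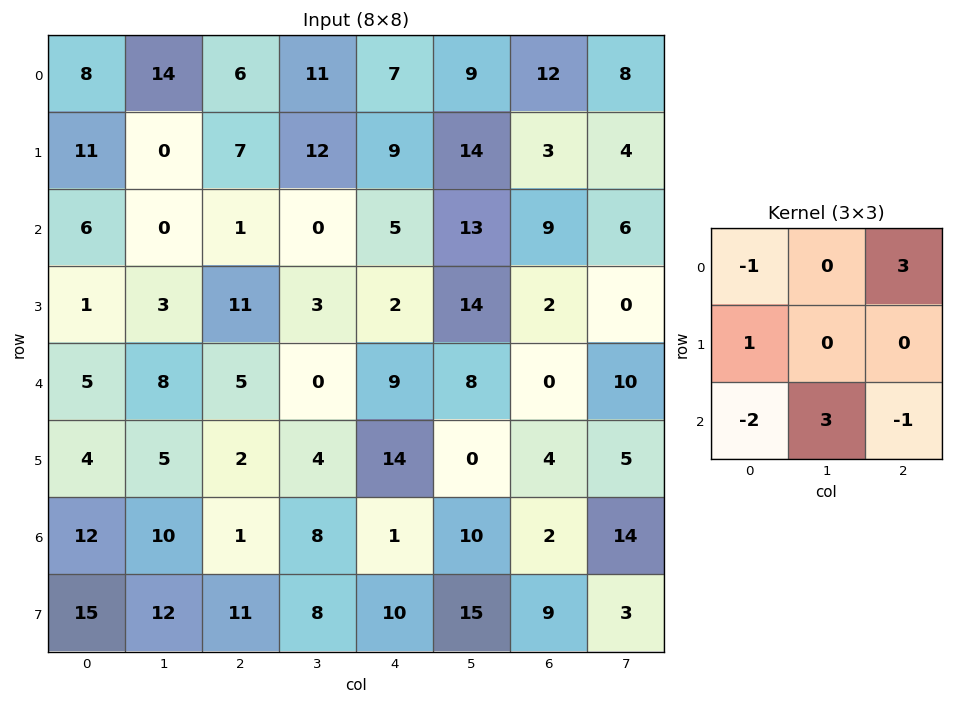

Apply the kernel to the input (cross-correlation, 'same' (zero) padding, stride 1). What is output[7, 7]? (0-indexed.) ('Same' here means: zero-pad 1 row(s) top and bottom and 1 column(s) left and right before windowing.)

7

The receptive field on the zero-padded input at this output position is [2 14 0 / 9 3 0 / 0 0 0]. Elementwise product with the kernel and sum: 2·-1 + 0·3 + 9·1 + 0·-2 + 0·3 + 0·-1.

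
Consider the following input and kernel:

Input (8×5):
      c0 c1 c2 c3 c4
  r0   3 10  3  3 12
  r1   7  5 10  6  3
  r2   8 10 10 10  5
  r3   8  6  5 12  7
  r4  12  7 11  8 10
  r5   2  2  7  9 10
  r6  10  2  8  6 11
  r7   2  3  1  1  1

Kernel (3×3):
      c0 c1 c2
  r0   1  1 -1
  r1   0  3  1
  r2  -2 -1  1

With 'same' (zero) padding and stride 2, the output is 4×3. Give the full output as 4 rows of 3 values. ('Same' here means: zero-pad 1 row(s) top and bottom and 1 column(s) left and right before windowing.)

Output[0,0]: The receptive field on the zero-padded input at this output position is [0 0 0 / 0 3 10 / 0 7 5]. Elementwise product with the kernel and sum: 0·1 + 0·1 + 0·-1 + 3·3 + 10·1 + 0·-2 + 7·-1 + 5·1.

17 -2 21
34 44 -7
45 38 21
33 24 49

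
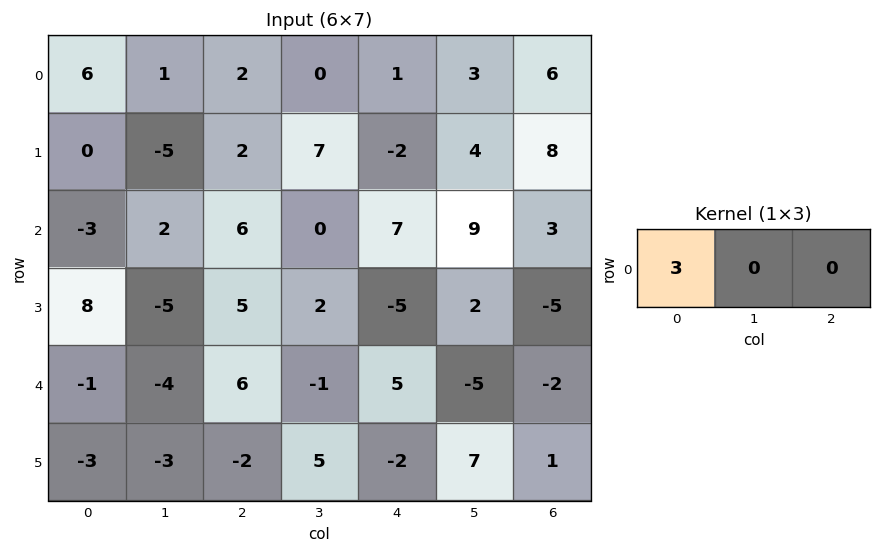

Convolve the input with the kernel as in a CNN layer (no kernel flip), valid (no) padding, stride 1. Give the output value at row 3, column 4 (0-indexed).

-15

The receptive field on the input at this output position is [-5 2 -5]. Elementwise product with the kernel and sum: -5·3.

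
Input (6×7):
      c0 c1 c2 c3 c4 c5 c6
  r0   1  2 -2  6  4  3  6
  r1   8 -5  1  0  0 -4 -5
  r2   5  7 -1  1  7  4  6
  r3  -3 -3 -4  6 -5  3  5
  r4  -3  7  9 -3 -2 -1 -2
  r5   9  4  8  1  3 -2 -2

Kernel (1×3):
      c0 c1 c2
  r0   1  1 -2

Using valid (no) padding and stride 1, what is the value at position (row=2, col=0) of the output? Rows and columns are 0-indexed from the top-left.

14

The receptive field on the input at this output position is [5 7 -1]. Elementwise product with the kernel and sum: 5·1 + 7·1 + -1·-2.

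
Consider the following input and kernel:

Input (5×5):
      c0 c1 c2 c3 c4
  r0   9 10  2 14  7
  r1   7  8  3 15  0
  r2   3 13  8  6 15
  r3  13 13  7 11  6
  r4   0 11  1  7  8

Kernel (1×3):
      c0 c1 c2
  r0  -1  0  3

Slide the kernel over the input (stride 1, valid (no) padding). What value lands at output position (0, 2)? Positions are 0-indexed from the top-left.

The receptive field on the input at this output position is [2 14 7]. Elementwise product with the kernel and sum: 2·-1 + 7·3.

19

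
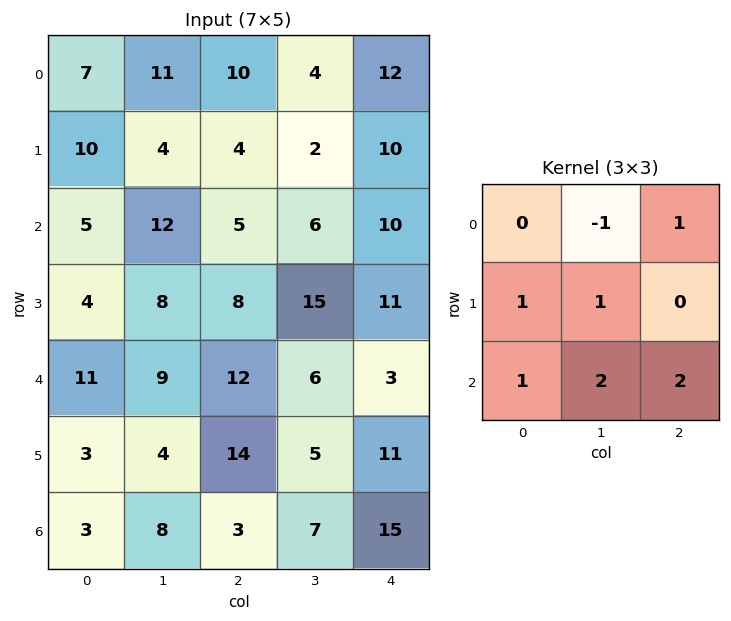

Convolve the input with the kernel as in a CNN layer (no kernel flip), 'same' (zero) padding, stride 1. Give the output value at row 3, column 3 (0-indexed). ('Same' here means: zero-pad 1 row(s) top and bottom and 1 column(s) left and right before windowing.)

The receptive field on the zero-padded input at this output position is [5 6 10 / 8 15 11 / 12 6 3]. Elementwise product with the kernel and sum: 6·-1 + 10·1 + 8·1 + 15·1 + 12·1 + 6·2 + 3·2.

57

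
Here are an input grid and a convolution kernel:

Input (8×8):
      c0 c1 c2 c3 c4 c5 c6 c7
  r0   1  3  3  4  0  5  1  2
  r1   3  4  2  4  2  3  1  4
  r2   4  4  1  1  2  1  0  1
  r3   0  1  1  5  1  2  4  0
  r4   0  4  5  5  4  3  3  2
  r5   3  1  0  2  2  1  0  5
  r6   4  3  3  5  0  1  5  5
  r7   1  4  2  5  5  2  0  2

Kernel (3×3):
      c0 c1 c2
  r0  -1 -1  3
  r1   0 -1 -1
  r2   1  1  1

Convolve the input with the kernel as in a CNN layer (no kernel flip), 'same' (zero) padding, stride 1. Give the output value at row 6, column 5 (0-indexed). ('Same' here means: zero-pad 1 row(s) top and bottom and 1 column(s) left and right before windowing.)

The receptive field on the zero-padded input at this output position is [2 1 0 / 0 1 5 / 5 2 0]. Elementwise product with the kernel and sum: 2·-1 + 1·-1 + 0·3 + 1·-1 + 5·-1 + 5·1 + 2·1 + 0·1.

-2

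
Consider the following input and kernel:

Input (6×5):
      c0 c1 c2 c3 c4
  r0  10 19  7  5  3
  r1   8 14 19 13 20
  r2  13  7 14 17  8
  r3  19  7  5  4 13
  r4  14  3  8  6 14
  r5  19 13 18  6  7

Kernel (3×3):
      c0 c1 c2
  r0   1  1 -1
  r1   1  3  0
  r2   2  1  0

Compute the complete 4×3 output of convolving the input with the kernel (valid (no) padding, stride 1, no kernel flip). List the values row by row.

105 120 112
82 88 91
77 40 62
95 79 64

Output[0,0]: The receptive field on the input at this output position is [10 19 7 / 8 14 19 / 13 7 14]. Elementwise product with the kernel and sum: 10·1 + 19·1 + 7·-1 + 8·1 + 14·3 + 13·2 + 7·1.
Output[0,1]: The receptive field on the input at this output position is [19 7 5 / 14 19 13 / 7 14 17]. Elementwise product with the kernel and sum: 19·1 + 7·1 + 5·-1 + 14·1 + 19·3 + 7·2 + 14·1.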